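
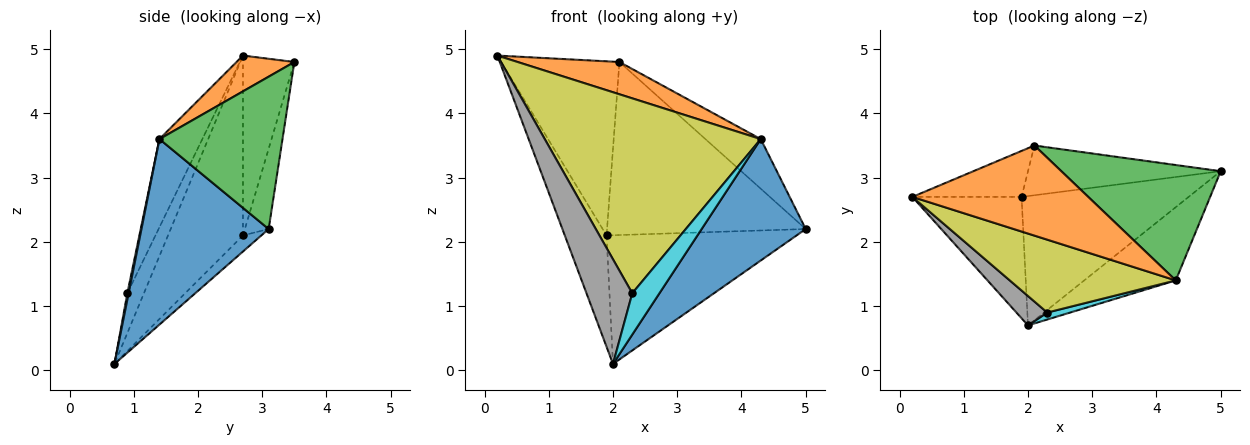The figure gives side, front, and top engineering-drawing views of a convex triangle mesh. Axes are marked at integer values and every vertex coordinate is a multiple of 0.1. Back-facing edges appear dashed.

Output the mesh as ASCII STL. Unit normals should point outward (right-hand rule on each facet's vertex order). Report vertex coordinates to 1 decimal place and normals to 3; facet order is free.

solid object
 facet normal 0.723 -0.592 -0.357
  outer loop
   vertex 4.3 1.4 3.6
   vertex 2.0 0.7 0.1
   vertex 5.0 3.1 2.2
  endloop
 endfacet
 facet normal 0.188 -0.331 0.925
  outer loop
   vertex 4.3 1.4 3.6
   vertex 2.1 3.5 4.8
   vertex 0.2 2.7 4.9
  endloop
 endfacet
 facet normal 0.660 0.297 0.690
  outer loop
   vertex 4.3 1.4 3.6
   vertex 5.0 3.1 2.2
   vertex 2.1 3.5 4.8
  endloop
 endfacet
 facet normal -0.772 0.430 -0.469
  outer loop
   vertex 1.9 2.7 2.1
   vertex 2.0 0.7 0.1
   vertex 0.2 2.7 4.9
  endloop
 endfacet
 facet normal -0.388 0.891 -0.235
  outer loop
   vertex 1.9 2.7 2.1
   vertex 0.2 2.7 4.9
   vertex 2.1 3.5 4.8
  endloop
 endfacet
 facet normal -0.068 0.704 -0.707
  outer loop
   vertex 1.9 2.7 2.1
   vertex 5.0 3.1 2.2
   vertex 2.0 0.7 0.1
  endloop
 endfacet
 facet normal -0.114 0.955 -0.274
  outer loop
   vertex 1.9 2.7 2.1
   vertex 2.1 3.5 4.8
   vertex 5.0 3.1 2.2
  endloop
 endfacet
 facet normal -0.330 -0.909 0.255
  outer loop
   vertex 2.3 0.9 1.2
   vertex 0.2 2.7 4.9
   vertex 2.0 0.7 0.1
  endloop
 endfacet
 facet normal -0.183 -0.921 0.344
  outer loop
   vertex 2.3 0.9 1.2
   vertex 4.3 1.4 3.6
   vertex 0.2 2.7 4.9
  endloop
 endfacet
 facet normal 0.047 -0.985 0.166
  outer loop
   vertex 2.3 0.9 1.2
   vertex 2.0 0.7 0.1
   vertex 4.3 1.4 3.6
  endloop
 endfacet
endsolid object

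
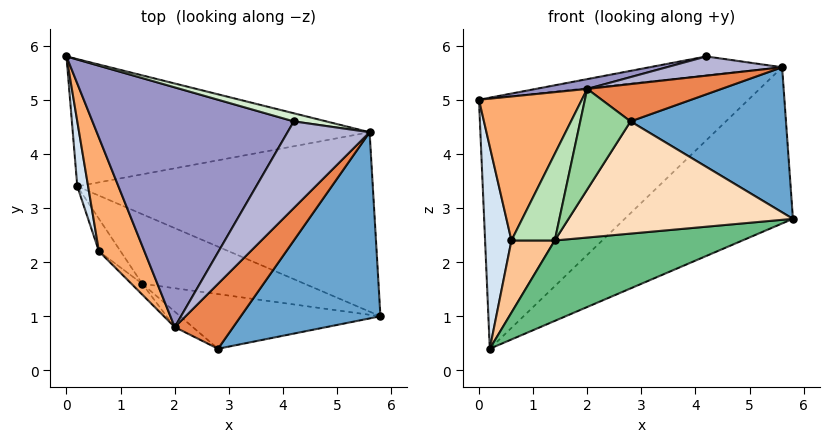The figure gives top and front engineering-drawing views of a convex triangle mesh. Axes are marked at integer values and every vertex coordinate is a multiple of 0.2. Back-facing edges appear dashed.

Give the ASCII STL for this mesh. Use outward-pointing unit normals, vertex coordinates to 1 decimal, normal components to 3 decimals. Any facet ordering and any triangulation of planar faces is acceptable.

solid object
 facet normal 0.512 -0.528 0.678
  outer loop
   vertex 5.6 4.4 5.6
   vertex 2.8 0.4 4.6
   vertex 5.8 1.0 2.8
  endloop
 endfacet
 facet normal 0.262 0.860 -0.437
  outer loop
   vertex 5.6 4.4 5.6
   vertex 0.2 3.4 0.4
   vertex 0.0 5.8 5.0
  endloop
 endfacet
 facet normal 0.517 0.562 -0.645
  outer loop
   vertex 5.6 4.4 5.6
   vertex 5.8 1.0 2.8
   vertex 0.2 3.4 0.4
  endloop
 endfacet
 facet normal -0.975 -0.212 0.068
  outer loop
   vertex 0.6 2.2 2.4
   vertex 0.0 5.8 5.0
   vertex 0.2 3.4 0.4
  endloop
 endfacet
 facet normal 0.373 -0.462 0.805
  outer loop
   vertex 2.0 0.8 5.2
   vertex 2.8 0.4 4.6
   vertex 5.6 4.4 5.6
  endloop
 endfacet
 facet normal -0.897 -0.348 0.274
  outer loop
   vertex 2.0 0.8 5.2
   vertex 0.0 5.8 5.0
   vertex 0.6 2.2 2.4
  endloop
 endfacet
 facet normal -0.565 -0.753 -0.339
  outer loop
   vertex 1.4 1.6 2.4
   vertex 0.6 2.2 2.4
   vertex 0.2 3.4 0.4
  endloop
 endfacet
 facet normal -0.083 -0.896 -0.436
  outer loop
   vertex 1.4 1.6 2.4
   vertex 5.8 1.0 2.8
   vertex 2.8 0.4 4.6
  endloop
 endfacet
 facet normal -0.044 -0.755 -0.654
  outer loop
   vertex 1.4 1.6 2.4
   vertex 0.2 3.4 0.4
   vertex 5.8 1.0 2.8
  endloop
 endfacet
 facet normal -0.520 -0.844 -0.130
  outer loop
   vertex 1.4 1.6 2.4
   vertex 2.8 0.4 4.6
   vertex 2.0 0.8 5.2
  endloop
 endfacet
 facet normal -0.597 -0.796 -0.100
  outer loop
   vertex 1.4 1.6 2.4
   vertex 2.0 0.8 5.2
   vertex 0.6 2.2 2.4
  endloop
 endfacet
 facet normal 0.184 0.903 0.387
  outer loop
   vertex 4.2 4.6 5.8
   vertex 5.6 4.4 5.6
   vertex 0.0 5.8 5.0
  endloop
 endfacet
 facet normal -0.198 -0.040 0.979
  outer loop
   vertex 4.2 4.6 5.8
   vertex 0.0 5.8 5.0
   vertex 2.0 0.8 5.2
  endloop
 endfacet
 facet normal 0.108 -0.216 0.970
  outer loop
   vertex 4.2 4.6 5.8
   vertex 2.0 0.8 5.2
   vertex 5.6 4.4 5.6
  endloop
 endfacet
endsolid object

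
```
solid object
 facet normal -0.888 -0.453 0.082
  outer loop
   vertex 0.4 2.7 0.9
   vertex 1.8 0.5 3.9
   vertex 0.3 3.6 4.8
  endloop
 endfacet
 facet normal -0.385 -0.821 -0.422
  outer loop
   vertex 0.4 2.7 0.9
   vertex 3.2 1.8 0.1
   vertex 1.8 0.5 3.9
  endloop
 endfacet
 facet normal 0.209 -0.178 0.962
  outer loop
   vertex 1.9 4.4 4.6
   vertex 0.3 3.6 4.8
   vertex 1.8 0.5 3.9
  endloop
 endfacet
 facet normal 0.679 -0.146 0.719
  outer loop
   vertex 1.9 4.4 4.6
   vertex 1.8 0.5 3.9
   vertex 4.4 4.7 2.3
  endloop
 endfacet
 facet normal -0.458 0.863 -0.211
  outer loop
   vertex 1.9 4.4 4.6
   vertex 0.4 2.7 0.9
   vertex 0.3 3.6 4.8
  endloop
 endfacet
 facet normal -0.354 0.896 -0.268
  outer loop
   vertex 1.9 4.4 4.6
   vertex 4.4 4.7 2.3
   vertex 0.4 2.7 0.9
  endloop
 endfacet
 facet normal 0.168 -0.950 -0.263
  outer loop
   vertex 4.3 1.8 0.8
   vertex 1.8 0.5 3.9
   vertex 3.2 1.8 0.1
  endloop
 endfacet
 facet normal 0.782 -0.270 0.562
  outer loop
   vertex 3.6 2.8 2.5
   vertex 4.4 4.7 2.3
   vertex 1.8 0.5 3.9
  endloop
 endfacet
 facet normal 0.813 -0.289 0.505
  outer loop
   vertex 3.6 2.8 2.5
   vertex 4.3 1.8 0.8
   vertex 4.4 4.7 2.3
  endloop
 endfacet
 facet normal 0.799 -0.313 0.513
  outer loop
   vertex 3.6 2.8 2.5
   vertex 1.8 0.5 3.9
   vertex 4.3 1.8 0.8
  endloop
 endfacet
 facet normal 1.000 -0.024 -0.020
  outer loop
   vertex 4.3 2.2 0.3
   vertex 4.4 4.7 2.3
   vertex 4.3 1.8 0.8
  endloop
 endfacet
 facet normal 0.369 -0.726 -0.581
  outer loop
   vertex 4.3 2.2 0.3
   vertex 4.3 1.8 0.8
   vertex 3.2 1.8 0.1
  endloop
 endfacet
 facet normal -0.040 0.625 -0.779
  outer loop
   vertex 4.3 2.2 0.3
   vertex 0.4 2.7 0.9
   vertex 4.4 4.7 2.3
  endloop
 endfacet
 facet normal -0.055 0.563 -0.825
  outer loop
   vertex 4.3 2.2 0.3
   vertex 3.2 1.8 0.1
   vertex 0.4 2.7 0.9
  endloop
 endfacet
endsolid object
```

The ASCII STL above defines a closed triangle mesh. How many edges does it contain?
21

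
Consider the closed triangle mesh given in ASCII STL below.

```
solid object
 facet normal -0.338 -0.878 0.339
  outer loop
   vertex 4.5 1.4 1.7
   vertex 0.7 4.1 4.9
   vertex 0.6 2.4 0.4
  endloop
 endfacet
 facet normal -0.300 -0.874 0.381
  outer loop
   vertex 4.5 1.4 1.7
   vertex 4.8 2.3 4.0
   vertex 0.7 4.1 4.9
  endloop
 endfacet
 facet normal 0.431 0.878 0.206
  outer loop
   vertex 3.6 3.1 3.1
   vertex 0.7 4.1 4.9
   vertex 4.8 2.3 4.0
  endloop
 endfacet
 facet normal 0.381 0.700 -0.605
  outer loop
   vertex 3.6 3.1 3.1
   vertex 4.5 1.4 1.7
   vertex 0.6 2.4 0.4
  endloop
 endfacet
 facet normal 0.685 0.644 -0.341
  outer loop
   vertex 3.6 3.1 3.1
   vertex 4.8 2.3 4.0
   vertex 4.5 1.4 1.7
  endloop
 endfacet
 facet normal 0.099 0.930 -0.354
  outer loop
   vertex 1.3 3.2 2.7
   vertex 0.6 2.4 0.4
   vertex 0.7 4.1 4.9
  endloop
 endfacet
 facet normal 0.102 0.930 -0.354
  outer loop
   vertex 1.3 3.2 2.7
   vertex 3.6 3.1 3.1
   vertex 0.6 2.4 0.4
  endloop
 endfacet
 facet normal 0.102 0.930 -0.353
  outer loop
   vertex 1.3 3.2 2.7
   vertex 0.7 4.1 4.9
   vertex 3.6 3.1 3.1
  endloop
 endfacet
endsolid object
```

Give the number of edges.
12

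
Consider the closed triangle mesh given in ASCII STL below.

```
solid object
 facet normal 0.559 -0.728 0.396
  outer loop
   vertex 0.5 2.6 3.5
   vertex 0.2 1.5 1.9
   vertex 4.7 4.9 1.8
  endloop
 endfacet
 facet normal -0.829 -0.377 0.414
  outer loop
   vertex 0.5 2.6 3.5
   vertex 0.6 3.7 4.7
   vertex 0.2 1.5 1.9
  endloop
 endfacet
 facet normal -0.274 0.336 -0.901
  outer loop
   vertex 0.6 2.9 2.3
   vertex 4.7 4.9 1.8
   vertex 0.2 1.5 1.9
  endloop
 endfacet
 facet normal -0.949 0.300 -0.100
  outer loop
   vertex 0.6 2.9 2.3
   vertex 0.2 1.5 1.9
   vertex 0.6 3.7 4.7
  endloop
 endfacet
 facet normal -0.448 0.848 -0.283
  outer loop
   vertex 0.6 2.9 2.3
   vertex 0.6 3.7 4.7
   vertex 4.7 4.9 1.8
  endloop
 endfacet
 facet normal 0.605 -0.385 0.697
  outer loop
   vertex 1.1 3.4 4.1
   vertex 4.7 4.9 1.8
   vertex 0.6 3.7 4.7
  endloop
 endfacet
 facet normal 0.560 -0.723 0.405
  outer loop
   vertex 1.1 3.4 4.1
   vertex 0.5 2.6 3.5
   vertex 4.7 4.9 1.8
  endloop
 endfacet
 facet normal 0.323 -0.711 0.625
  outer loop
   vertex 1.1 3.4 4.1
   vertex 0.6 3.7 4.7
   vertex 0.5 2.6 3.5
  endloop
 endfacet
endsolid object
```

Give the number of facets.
8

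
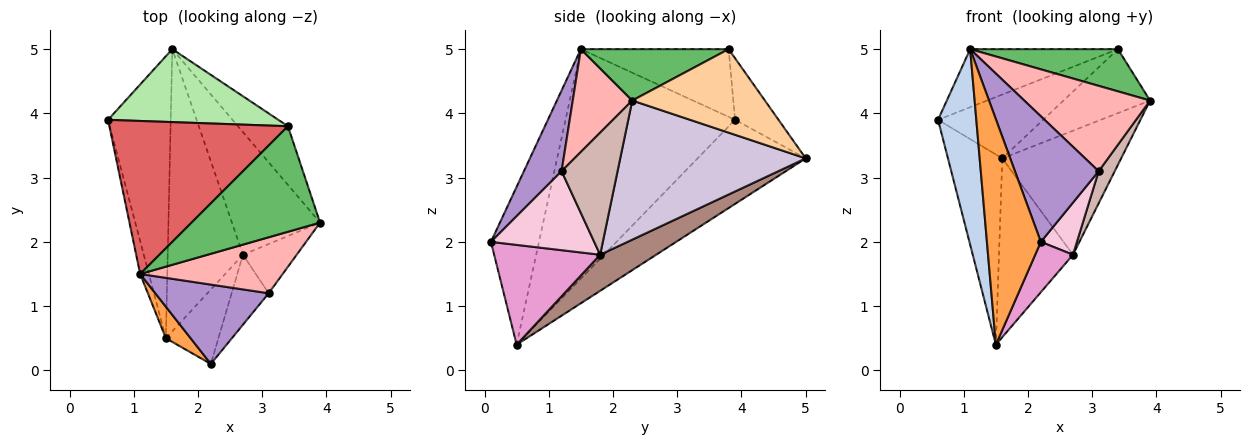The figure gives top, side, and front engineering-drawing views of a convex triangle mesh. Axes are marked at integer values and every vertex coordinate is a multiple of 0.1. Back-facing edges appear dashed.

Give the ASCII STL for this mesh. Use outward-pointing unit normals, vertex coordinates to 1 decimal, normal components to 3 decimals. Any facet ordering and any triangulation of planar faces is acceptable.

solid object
 facet normal -0.744 0.374 -0.554
  outer loop
   vertex 1.5 0.5 0.4
   vertex 0.6 3.9 3.9
   vertex 1.6 5.0 3.3
  endloop
 endfacet
 facet normal -0.975 -0.220 -0.037
  outer loop
   vertex 1.5 0.5 0.4
   vertex 1.1 1.5 5.0
   vertex 0.6 3.9 3.9
  endloop
 endfacet
 facet normal -0.662 -0.743 0.104
  outer loop
   vertex 1.5 0.5 0.4
   vertex 2.2 0.1 2.0
   vertex 1.1 1.5 5.0
  endloop
 endfacet
 facet normal 0.749 0.489 -0.448
  outer loop
   vertex 3.4 3.8 5.0
   vertex 3.9 2.3 4.2
   vertex 1.6 5.0 3.3
  endloop
 endfacet
 facet normal 0.348 -0.348 0.870
  outer loop
   vertex 3.4 3.8 5.0
   vertex 1.1 1.5 5.0
   vertex 3.9 2.3 4.2
  endloop
 endfacet
 facet normal -0.263 0.635 0.726
  outer loop
   vertex 3.4 3.8 5.0
   vertex 1.6 5.0 3.3
   vertex 0.6 3.9 3.9
  endloop
 endfacet
 facet normal -0.334 0.334 0.881
  outer loop
   vertex 3.4 3.8 5.0
   vertex 0.6 3.9 3.9
   vertex 1.1 1.5 5.0
  endloop
 endfacet
 facet normal 0.368 -0.778 0.510
  outer loop
   vertex 3.1 1.2 3.1
   vertex 3.9 2.3 4.2
   vertex 1.1 1.5 5.0
  endloop
 endfacet
 facet normal 0.356 -0.790 0.499
  outer loop
   vertex 3.1 1.2 3.1
   vertex 1.1 1.5 5.0
   vertex 2.2 0.1 2.0
  endloop
 endfacet
 facet normal 0.743 0.476 -0.471
  outer loop
   vertex 2.7 1.8 1.8
   vertex 1.6 5.0 3.3
   vertex 3.9 2.3 4.2
  endloop
 endfacet
 facet normal 0.376 0.496 -0.783
  outer loop
   vertex 2.7 1.8 1.8
   vertex 1.5 0.5 0.4
   vertex 1.6 5.0 3.3
  endloop
 endfacet
 facet normal 0.885 -0.254 -0.390
  outer loop
   vertex 2.7 1.8 1.8
   vertex 3.9 2.3 4.2
   vertex 3.1 1.2 3.1
  endloop
 endfacet
 facet normal 0.844 -0.300 -0.444
  outer loop
   vertex 2.7 1.8 1.8
   vertex 2.2 0.1 2.0
   vertex 1.5 0.5 0.4
  endloop
 endfacet
 facet normal 0.863 -0.302 -0.405
  outer loop
   vertex 2.7 1.8 1.8
   vertex 3.1 1.2 3.1
   vertex 2.2 0.1 2.0
  endloop
 endfacet
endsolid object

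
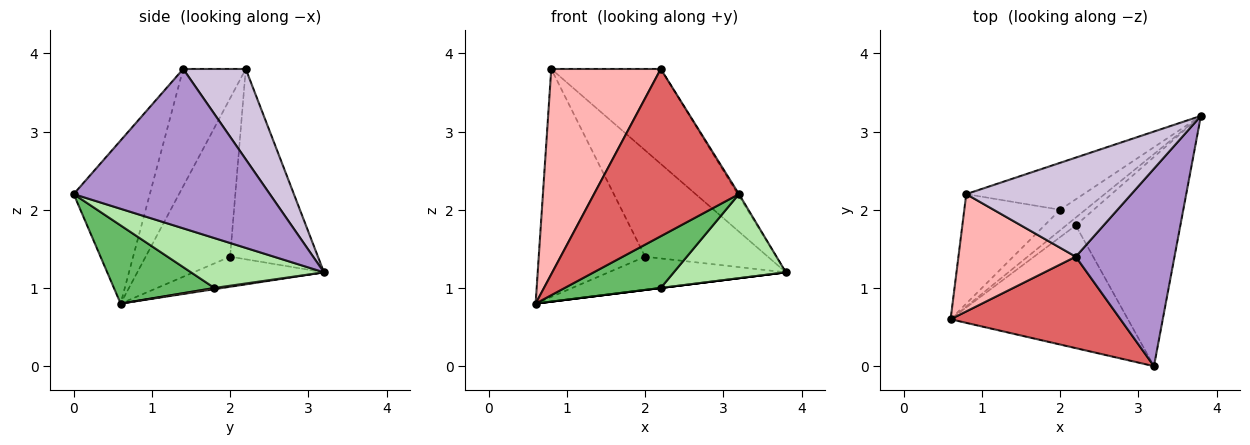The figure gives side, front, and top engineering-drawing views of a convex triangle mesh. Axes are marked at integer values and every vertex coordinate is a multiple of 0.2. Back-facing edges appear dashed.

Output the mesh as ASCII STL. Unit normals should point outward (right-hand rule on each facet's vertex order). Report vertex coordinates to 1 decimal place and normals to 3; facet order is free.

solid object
 facet normal -0.530 0.721 -0.445
  outer loop
   vertex 2.0 2.0 1.4
   vertex 3.8 3.2 1.2
   vertex 0.6 0.6 0.8
  endloop
 endfacet
 facet normal -0.582 0.733 -0.352
  outer loop
   vertex 2.0 2.0 1.4
   vertex 0.6 0.6 0.8
   vertex 0.8 2.2 3.8
  endloop
 endfacet
 facet normal -0.548 0.765 -0.338
  outer loop
   vertex 2.0 2.0 1.4
   vertex 0.8 2.2 3.8
   vertex 3.8 3.2 1.2
  endloop
 endfacet
 facet normal 0.124 0.000 -0.992
  outer loop
   vertex 2.2 1.8 1.0
   vertex 0.6 0.6 0.8
   vertex 3.8 3.2 1.2
  endloop
 endfacet
 facet normal 0.377 -0.360 -0.854
  outer loop
   vertex 2.2 1.8 1.0
   vertex 3.2 0.0 2.2
   vertex 0.6 0.6 0.8
  endloop
 endfacet
 facet normal 0.404 -0.341 -0.849
  outer loop
   vertex 2.2 1.8 1.0
   vertex 3.8 3.2 1.2
   vertex 3.2 0.0 2.2
  endloop
 endfacet
 facet normal -0.419 -0.797 0.436
  outer loop
   vertex 2.2 1.4 3.8
   vertex 0.6 0.6 0.8
   vertex 3.2 0.0 2.2
  endloop
 endfacet
 facet normal -0.444 -0.778 0.444
  outer loop
   vertex 2.2 1.4 3.8
   vertex 0.8 2.2 3.8
   vertex 0.6 0.6 0.8
  endloop
 endfacet
 facet normal 0.850 0.005 0.527
  outer loop
   vertex 2.2 1.4 3.8
   vertex 3.2 0.0 2.2
   vertex 3.8 3.2 1.2
  endloop
 endfacet
 facet normal 0.368 0.643 0.672
  outer loop
   vertex 2.2 1.4 3.8
   vertex 3.8 3.2 1.2
   vertex 0.8 2.2 3.8
  endloop
 endfacet
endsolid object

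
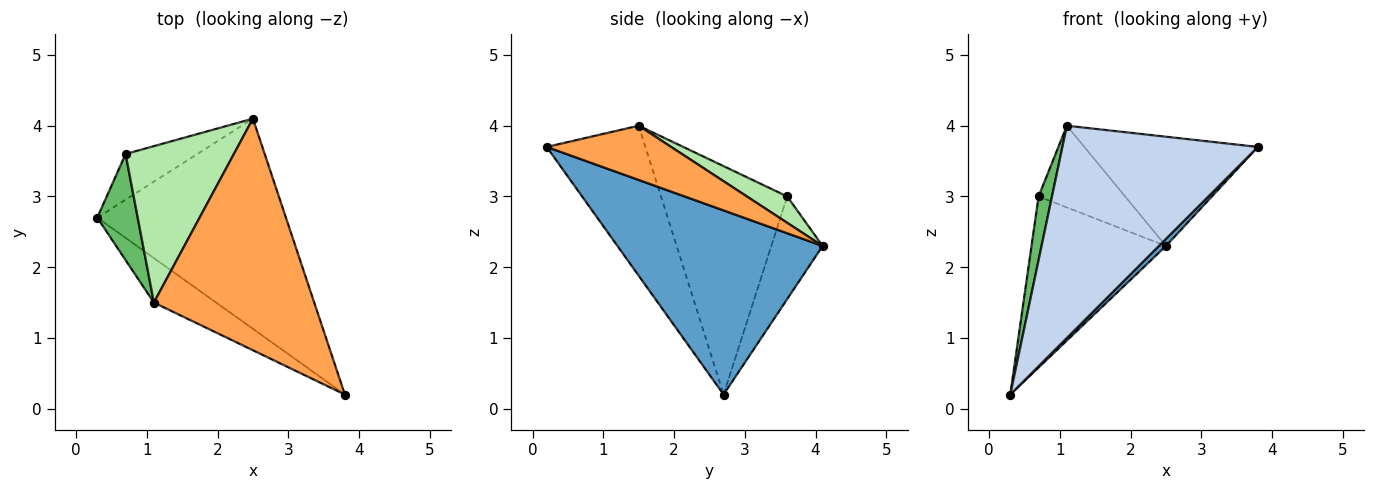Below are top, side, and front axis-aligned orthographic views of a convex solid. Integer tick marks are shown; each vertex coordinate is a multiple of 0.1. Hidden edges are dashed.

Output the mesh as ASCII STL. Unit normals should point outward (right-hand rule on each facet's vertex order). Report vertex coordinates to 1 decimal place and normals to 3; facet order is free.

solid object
 facet normal 0.698 -0.024 -0.715
  outer loop
   vertex 2.5 4.1 2.3
   vertex 3.8 0.2 3.7
   vertex 0.3 2.7 0.2
  endloop
 endfacet
 facet normal -0.443 -0.878 -0.184
  outer loop
   vertex 1.1 1.5 4.0
   vertex 0.3 2.7 0.2
   vertex 3.8 0.2 3.7
  endloop
 endfacet
 facet normal 0.293 0.408 0.865
  outer loop
   vertex 1.1 1.5 4.0
   vertex 3.8 0.2 3.7
   vertex 2.5 4.1 2.3
  endloop
 endfacet
 facet normal -0.346 0.907 -0.242
  outer loop
   vertex 0.7 3.6 3.0
   vertex 2.5 4.1 2.3
   vertex 0.3 2.7 0.2
  endloop
 endfacet
 facet normal -0.979 -0.104 0.173
  outer loop
   vertex 0.7 3.6 3.0
   vertex 0.3 2.7 0.2
   vertex 1.1 1.5 4.0
  endloop
 endfacet
 facet normal 0.211 0.453 0.866
  outer loop
   vertex 0.7 3.6 3.0
   vertex 1.1 1.5 4.0
   vertex 2.5 4.1 2.3
  endloop
 endfacet
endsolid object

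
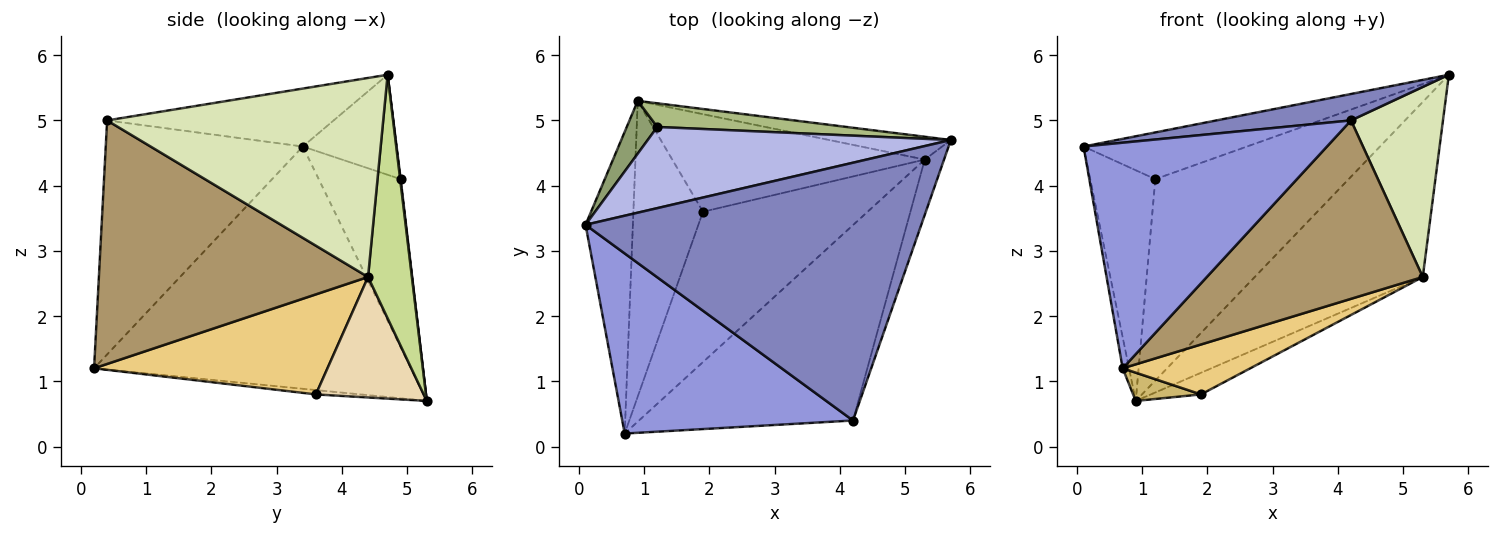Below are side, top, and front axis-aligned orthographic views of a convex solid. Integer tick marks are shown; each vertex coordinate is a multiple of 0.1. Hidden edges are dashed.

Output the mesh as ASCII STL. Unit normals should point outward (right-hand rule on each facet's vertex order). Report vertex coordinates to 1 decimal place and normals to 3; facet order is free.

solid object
 facet normal -0.981 0.020 -0.192
  outer loop
   vertex 0.9 5.3 0.7
   vertex 0.7 0.2 1.2
   vertex 0.1 3.4 4.6
  endloop
 endfacet
 facet normal -0.169 -0.101 0.980
  outer loop
   vertex 4.2 0.4 5.0
   vertex 5.7 4.7 5.7
   vertex 0.1 3.4 4.6
  endloop
 endfacet
 facet normal -0.535 -0.660 0.527
  outer loop
   vertex 4.2 0.4 5.0
   vertex 0.1 3.4 4.6
   vertex 0.7 0.2 1.2
  endloop
 endfacet
 facet normal -0.275 0.479 0.833
  outer loop
   vertex 1.2 4.9 4.1
   vertex 0.1 3.4 4.6
   vertex 5.7 4.7 5.7
  endloop
 endfacet
 facet normal -0.775 0.616 0.141
  outer loop
   vertex 1.2 4.9 4.1
   vertex 0.9 5.3 0.7
   vertex 0.1 3.4 4.6
  endloop
 endfacet
 facet normal 0.003 0.993 0.117
  outer loop
   vertex 1.2 4.9 4.1
   vertex 5.7 4.7 5.7
   vertex 0.9 5.3 0.7
  endloop
 endfacet
 facet normal 0.250 0.960 -0.125
  outer loop
   vertex 5.3 4.4 2.6
   vertex 0.9 5.3 0.7
   vertex 5.7 4.7 5.7
  endloop
 endfacet
 facet normal 0.945 -0.315 -0.091
  outer loop
   vertex 5.3 4.4 2.6
   vertex 5.7 4.7 5.7
   vertex 4.2 0.4 5.0
  endloop
 endfacet
 facet normal 0.643 -0.516 -0.565
  outer loop
   vertex 5.3 4.4 2.6
   vertex 4.2 0.4 5.0
   vertex 0.7 0.2 1.2
  endloop
 endfacet
 facet normal -0.062 -0.095 -0.994
  outer loop
   vertex 1.9 3.6 0.8
   vertex 0.7 0.2 1.2
   vertex 0.9 5.3 0.7
  endloop
 endfacet
 facet normal 0.500 -0.273 -0.822
  outer loop
   vertex 1.9 3.6 0.8
   vertex 5.3 4.4 2.6
   vertex 0.7 0.2 1.2
  endloop
 endfacet
 facet normal 0.422 0.196 -0.885
  outer loop
   vertex 1.9 3.6 0.8
   vertex 0.9 5.3 0.7
   vertex 5.3 4.4 2.6
  endloop
 endfacet
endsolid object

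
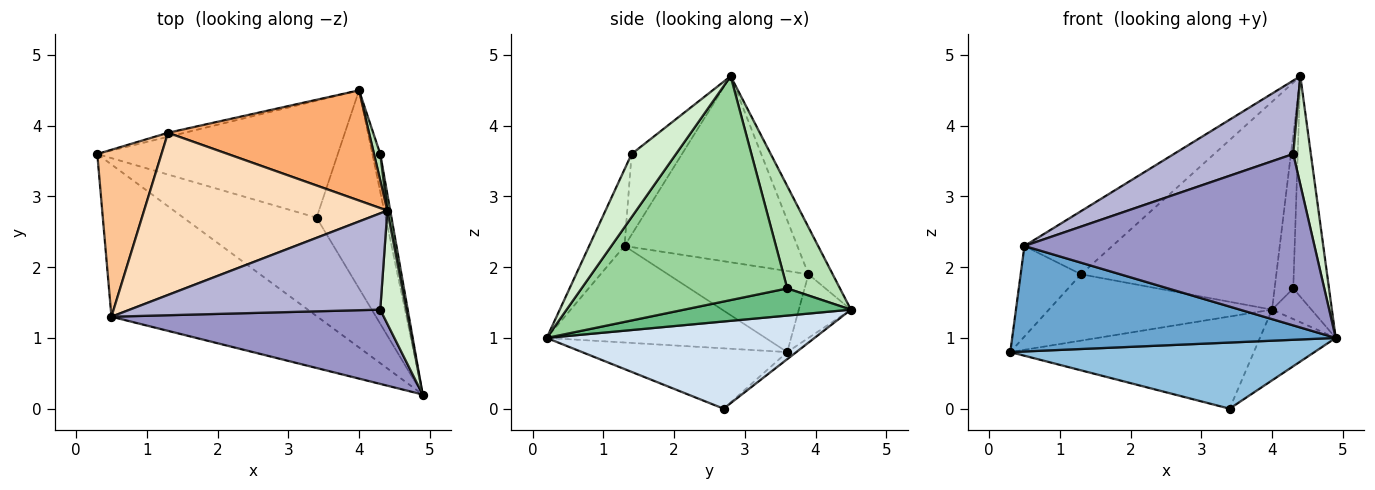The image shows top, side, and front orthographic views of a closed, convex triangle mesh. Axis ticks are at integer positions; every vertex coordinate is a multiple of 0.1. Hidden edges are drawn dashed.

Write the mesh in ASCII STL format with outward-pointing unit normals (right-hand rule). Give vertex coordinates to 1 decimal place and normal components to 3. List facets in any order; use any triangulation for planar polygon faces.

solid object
 facet normal -0.359 -0.531 -0.767
  outer loop
   vertex 0.5 1.3 2.3
   vertex 0.3 3.6 0.8
   vertex 4.9 0.2 1.0
  endloop
 endfacet
 facet normal -0.352 -0.522 -0.777
  outer loop
   vertex 3.4 2.7 0.0
   vertex 4.9 0.2 1.0
   vertex 0.3 3.6 0.8
  endloop
 endfacet
 facet normal -0.023 0.619 -0.785
  outer loop
   vertex 3.4 2.7 0.0
   vertex 0.3 3.6 0.8
   vertex 4.0 4.5 1.4
  endloop
 endfacet
 facet normal 0.765 0.217 -0.606
  outer loop
   vertex 3.4 2.7 0.0
   vertex 4.0 4.5 1.4
   vertex 4.9 0.2 1.0
  endloop
 endfacet
 facet normal -0.227 0.972 -0.059
  outer loop
   vertex 1.3 3.9 1.9
   vertex 4.0 4.5 1.4
   vertex 0.3 3.6 0.8
  endloop
 endfacet
 facet normal -0.109 0.878 0.466
  outer loop
   vertex 1.3 3.9 1.9
   vertex 4.4 2.8 4.7
   vertex 4.0 4.5 1.4
  endloop
 endfacet
 facet normal -0.743 0.319 0.588
  outer loop
   vertex 1.3 3.9 1.9
   vertex 0.3 3.6 0.8
   vertex 0.5 1.3 2.3
  endloop
 endfacet
 facet normal -0.581 0.295 0.759
  outer loop
   vertex 1.3 3.9 1.9
   vertex 0.5 1.3 2.3
   vertex 4.4 2.8 4.7
  endloop
 endfacet
 facet normal 0.936 0.221 -0.272
  outer loop
   vertex 4.3 3.6 1.7
   vertex 4.9 0.2 1.0
   vertex 4.0 4.5 1.4
  endloop
 endfacet
 facet normal 0.985 0.171 0.013
  outer loop
   vertex 4.3 3.6 1.7
   vertex 4.4 2.8 4.7
   vertex 4.9 0.2 1.0
  endloop
 endfacet
 facet normal 0.941 0.333 0.057
  outer loop
   vertex 4.3 3.6 1.7
   vertex 4.0 4.5 1.4
   vertex 4.4 2.8 4.7
  endloop
 endfacet
 facet normal 0.868 -0.344 0.359
  outer loop
   vertex 4.3 1.4 3.6
   vertex 4.9 0.2 1.0
   vertex 4.4 2.8 4.7
  endloop
 endfacet
 facet normal -0.111 -0.912 0.395
  outer loop
   vertex 4.3 1.4 3.6
   vertex 0.5 1.3 2.3
   vertex 4.9 0.2 1.0
  endloop
 endfacet
 facet normal -0.248 -0.587 0.770
  outer loop
   vertex 4.3 1.4 3.6
   vertex 4.4 2.8 4.7
   vertex 0.5 1.3 2.3
  endloop
 endfacet
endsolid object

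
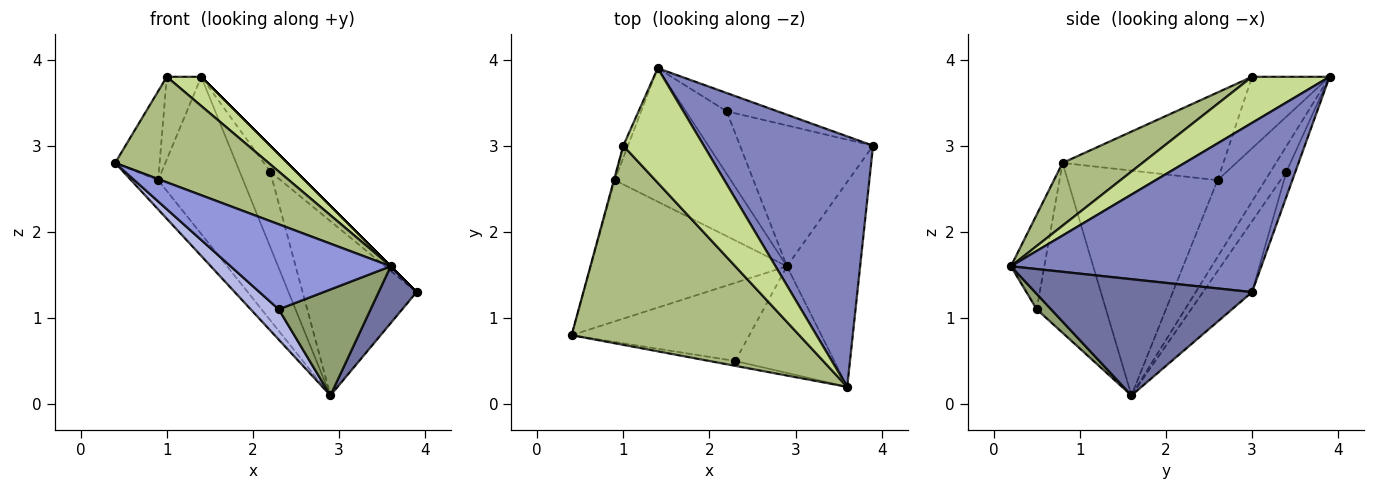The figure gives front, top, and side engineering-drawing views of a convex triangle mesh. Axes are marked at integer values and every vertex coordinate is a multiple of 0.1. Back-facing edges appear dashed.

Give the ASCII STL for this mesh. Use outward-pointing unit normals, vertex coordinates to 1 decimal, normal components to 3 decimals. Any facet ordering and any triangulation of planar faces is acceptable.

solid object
 facet normal 0.837 -0.146 -0.527
  outer loop
   vertex 2.9 1.6 0.1
   vertex 3.9 3.0 1.3
   vertex 3.6 0.2 1.6
  endloop
 endfacet
 facet normal 0.707 0.000 0.707
  outer loop
   vertex 1.4 3.9 3.8
   vertex 3.6 0.2 1.6
   vertex 3.9 3.0 1.3
  endloop
 endfacet
 facet normal -0.204 -0.977 -0.056
  outer loop
   vertex 2.3 0.5 1.1
   vertex 3.6 0.2 1.6
   vertex 0.4 0.8 2.8
  endloop
 endfacet
 facet normal -0.665 -0.270 -0.696
  outer loop
   vertex 2.3 0.5 1.1
   vertex 0.4 0.8 2.8
   vertex 2.9 1.6 0.1
  endloop
 endfacet
 facet normal 0.109 -0.701 -0.705
  outer loop
   vertex 2.3 0.5 1.1
   vertex 2.9 1.6 0.1
   vertex 3.6 0.2 1.6
  endloop
 endfacet
 facet normal 0.237 -0.455 0.859
  outer loop
   vertex 1.0 3.0 3.8
   vertex 0.4 0.8 2.8
   vertex 3.6 0.2 1.6
  endloop
 endfacet
 facet normal 0.485 -0.216 0.848
  outer loop
   vertex 1.0 3.0 3.8
   vertex 3.6 0.2 1.6
   vertex 1.4 3.9 3.8
  endloop
 endfacet
 facet normal -0.747 0.135 -0.651
  outer loop
   vertex 0.9 2.6 2.6
   vertex 2.9 1.6 0.1
   vertex 0.4 0.8 2.8
  endloop
 endfacet
 facet normal -0.394 0.701 -0.595
  outer loop
   vertex 0.9 2.6 2.6
   vertex 1.4 3.9 3.8
   vertex 2.9 1.6 0.1
  endloop
 endfacet
 facet normal -0.964 0.267 -0.009
  outer loop
   vertex 0.9 2.6 2.6
   vertex 0.4 0.8 2.8
   vertex 1.0 3.0 3.8
  endloop
 endfacet
 facet normal -0.912 0.405 -0.059
  outer loop
   vertex 0.9 2.6 2.6
   vertex 1.0 3.0 3.8
   vertex 1.4 3.9 3.8
  endloop
 endfacet
 facet normal -0.317 0.738 -0.596
  outer loop
   vertex 2.2 3.4 2.7
   vertex 3.9 3.0 1.3
   vertex 2.9 1.6 0.1
  endloop
 endfacet
 facet normal -0.272 0.786 -0.555
  outer loop
   vertex 2.2 3.4 2.7
   vertex 1.4 3.9 3.8
   vertex 3.9 3.0 1.3
  endloop
 endfacet
 facet normal -0.371 0.714 -0.594
  outer loop
   vertex 2.2 3.4 2.7
   vertex 2.9 1.6 0.1
   vertex 1.4 3.9 3.8
  endloop
 endfacet
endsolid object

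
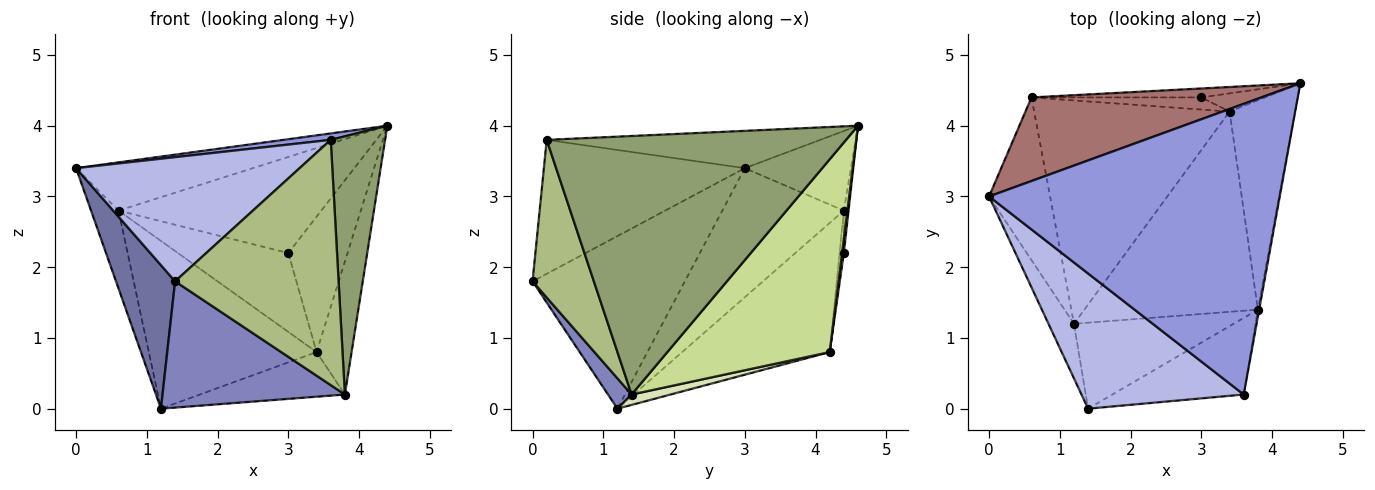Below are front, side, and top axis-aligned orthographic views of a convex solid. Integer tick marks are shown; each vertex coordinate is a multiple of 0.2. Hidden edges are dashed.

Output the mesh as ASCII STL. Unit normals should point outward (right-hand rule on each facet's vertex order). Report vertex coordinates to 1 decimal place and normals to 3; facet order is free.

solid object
 facet normal -0.924 -0.358 -0.136
  outer loop
   vertex 1.2 1.2 0.0
   vertex 1.4 0.0 1.8
   vertex 0.0 3.0 3.4
  endloop
 endfacet
 facet normal 0.106 -0.822 -0.560
  outer loop
   vertex 3.8 1.4 0.2
   vertex 1.4 0.0 1.8
   vertex 1.2 1.2 0.0
  endloop
 endfacet
 facet normal -0.127 -0.022 0.992
  outer loop
   vertex 3.6 0.2 3.8
   vertex 4.4 4.6 4.0
   vertex 0.0 3.0 3.4
  endloop
 endfacet
 facet normal -0.520 -0.578 0.629
  outer loop
   vertex 3.6 0.2 3.8
   vertex 0.0 3.0 3.4
   vertex 1.4 0.0 1.8
  endloop
 endfacet
 facet normal 0.984 -0.179 -0.005
  outer loop
   vertex 3.6 0.2 3.8
   vertex 3.8 1.4 0.2
   vertex 4.4 4.6 4.0
  endloop
 endfacet
 facet normal 0.337 -0.899 -0.281
  outer loop
   vertex 3.6 0.2 3.8
   vertex 1.4 0.0 1.8
   vertex 3.8 1.4 0.2
  endloop
 endfacet
 facet normal 0.928 0.200 -0.315
  outer loop
   vertex 3.4 4.2 0.8
   vertex 4.4 4.6 4.0
   vertex 3.8 1.4 0.2
  endloop
 endfacet
 facet normal 0.058 0.217 -0.974
  outer loop
   vertex 3.4 4.2 0.8
   vertex 3.8 1.4 0.2
   vertex 1.2 1.2 0.0
  endloop
 endfacet
 facet normal 0.030 0.991 -0.133
  outer loop
   vertex 3.0 4.4 2.2
   vertex 4.4 4.6 4.0
   vertex 3.4 4.2 0.8
  endloop
 endfacet
 facet normal -0.886 0.200 -0.419
  outer loop
   vertex 0.6 4.4 2.8
   vertex 1.2 1.2 0.0
   vertex 0.0 3.0 3.4
  endloop
 endfacet
 facet normal -0.467 0.531 -0.707
  outer loop
   vertex 0.6 4.4 2.8
   vertex 3.4 4.2 0.8
   vertex 1.2 1.2 0.0
  endloop
 endfacet
 facet normal -0.038 0.988 -0.152
  outer loop
   vertex 0.6 4.4 2.8
   vertex 3.0 4.4 2.2
   vertex 3.4 4.2 0.8
  endloop
 endfacet
 facet normal -0.287 0.479 0.830
  outer loop
   vertex 0.6 4.4 2.8
   vertex 0.0 3.0 3.4
   vertex 4.4 4.6 4.0
  endloop
 endfacet
 facet normal -0.023 0.995 -0.093
  outer loop
   vertex 0.6 4.4 2.8
   vertex 4.4 4.6 4.0
   vertex 3.0 4.4 2.2
  endloop
 endfacet
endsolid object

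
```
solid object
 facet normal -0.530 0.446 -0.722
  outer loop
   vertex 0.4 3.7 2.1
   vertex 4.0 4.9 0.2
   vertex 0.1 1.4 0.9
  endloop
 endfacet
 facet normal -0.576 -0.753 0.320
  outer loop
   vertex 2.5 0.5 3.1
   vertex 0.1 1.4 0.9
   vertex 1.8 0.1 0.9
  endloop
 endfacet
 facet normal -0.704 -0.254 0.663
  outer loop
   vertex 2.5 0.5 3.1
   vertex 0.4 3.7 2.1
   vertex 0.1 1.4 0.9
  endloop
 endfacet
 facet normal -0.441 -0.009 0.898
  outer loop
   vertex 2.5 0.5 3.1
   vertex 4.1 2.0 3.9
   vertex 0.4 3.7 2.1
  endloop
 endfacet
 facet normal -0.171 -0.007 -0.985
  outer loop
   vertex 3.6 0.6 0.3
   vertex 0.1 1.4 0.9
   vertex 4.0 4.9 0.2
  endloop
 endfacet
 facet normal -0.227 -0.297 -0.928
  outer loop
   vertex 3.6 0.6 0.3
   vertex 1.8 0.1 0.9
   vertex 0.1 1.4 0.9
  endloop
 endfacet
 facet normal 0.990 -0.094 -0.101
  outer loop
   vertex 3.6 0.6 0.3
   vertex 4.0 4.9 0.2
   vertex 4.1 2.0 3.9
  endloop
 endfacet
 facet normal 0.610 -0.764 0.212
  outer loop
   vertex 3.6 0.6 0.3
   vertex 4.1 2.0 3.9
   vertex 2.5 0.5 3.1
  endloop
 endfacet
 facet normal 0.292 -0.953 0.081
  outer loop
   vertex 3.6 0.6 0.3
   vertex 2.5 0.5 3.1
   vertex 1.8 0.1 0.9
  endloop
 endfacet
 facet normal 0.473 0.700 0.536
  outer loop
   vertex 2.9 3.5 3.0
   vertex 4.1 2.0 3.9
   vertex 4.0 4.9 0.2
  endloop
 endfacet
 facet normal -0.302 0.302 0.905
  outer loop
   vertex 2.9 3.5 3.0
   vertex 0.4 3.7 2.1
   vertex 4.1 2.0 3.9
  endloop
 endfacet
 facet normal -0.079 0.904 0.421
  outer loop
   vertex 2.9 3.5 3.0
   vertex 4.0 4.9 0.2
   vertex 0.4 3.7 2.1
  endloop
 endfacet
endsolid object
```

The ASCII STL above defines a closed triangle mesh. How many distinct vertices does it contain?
8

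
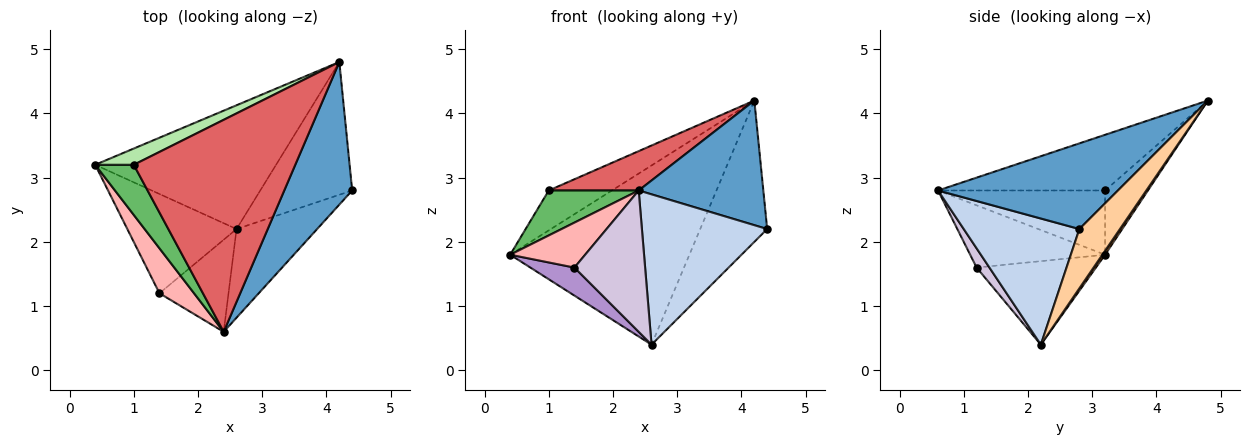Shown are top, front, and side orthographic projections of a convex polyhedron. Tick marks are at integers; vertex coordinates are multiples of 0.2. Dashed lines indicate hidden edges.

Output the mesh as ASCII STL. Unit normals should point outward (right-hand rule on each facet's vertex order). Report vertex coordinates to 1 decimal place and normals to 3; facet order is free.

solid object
 facet normal 0.689 -0.477 0.546
  outer loop
   vertex 4.2 4.8 4.2
   vertex 2.4 0.6 2.8
   vertex 4.4 2.8 2.2
  endloop
 endfacet
 facet normal 0.622 -0.674 -0.398
  outer loop
   vertex 2.6 2.2 0.4
   vertex 4.4 2.8 2.2
   vertex 2.4 0.6 2.8
  endloop
 endfacet
 facet normal 0.012 0.823 -0.568
  outer loop
   vertex 2.6 2.2 0.4
   vertex 0.4 3.2 1.8
   vertex 4.2 4.8 4.2
  endloop
 endfacet
 facet normal 0.404 0.667 -0.626
  outer loop
   vertex 2.6 2.2 0.4
   vertex 4.2 4.8 4.2
   vertex 4.4 2.8 2.2
  endloop
 endfacet
 facet normal -0.779 -0.419 0.467
  outer loop
   vertex 1.0 3.2 2.8
   vertex 0.4 3.2 1.8
   vertex 2.4 0.6 2.8
  endloop
 endfacet
 facet normal -0.532 0.784 0.319
  outer loop
   vertex 1.0 3.2 2.8
   vertex 4.2 4.8 4.2
   vertex 0.4 3.2 1.8
  endloop
 endfacet
 facet normal -0.321 -0.173 0.931
  outer loop
   vertex 1.0 3.2 2.8
   vertex 2.4 0.6 2.8
   vertex 4.2 4.8 4.2
  endloop
 endfacet
 facet normal -0.786 -0.437 0.437
  outer loop
   vertex 1.4 1.2 1.6
   vertex 2.4 0.6 2.8
   vertex 0.4 3.2 1.8
  endloop
 endfacet
 facet normal -0.593 -0.219 -0.775
  outer loop
   vertex 1.4 1.2 1.6
   vertex 0.4 3.2 1.8
   vertex 2.6 2.2 0.4
  endloop
 endfacet
 facet normal 0.151 -0.828 -0.540
  outer loop
   vertex 1.4 1.2 1.6
   vertex 2.6 2.2 0.4
   vertex 2.4 0.6 2.8
  endloop
 endfacet
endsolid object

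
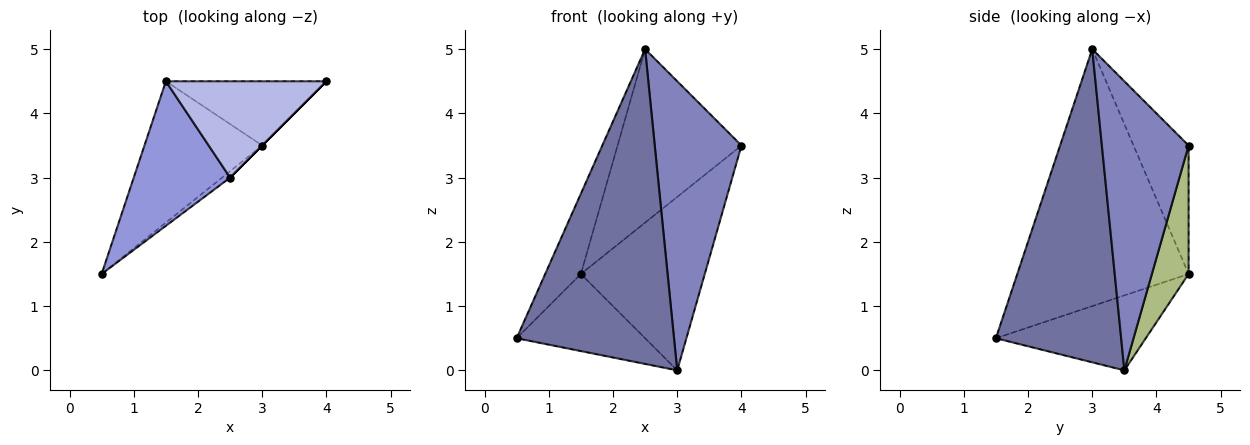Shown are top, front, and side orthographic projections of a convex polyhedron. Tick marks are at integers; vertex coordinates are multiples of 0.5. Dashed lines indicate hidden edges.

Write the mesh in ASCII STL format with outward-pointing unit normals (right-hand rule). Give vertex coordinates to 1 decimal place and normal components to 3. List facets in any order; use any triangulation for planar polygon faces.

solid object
 facet normal 0.623 -0.782 -0.016
  outer loop
   vertex 3.0 3.5 0.0
   vertex 2.5 3.0 5.0
   vertex 0.5 1.5 0.5
  endloop
 endfacet
 facet normal 0.707 -0.707 0.000
  outer loop
   vertex 3.0 3.5 0.0
   vertex 4.0 4.5 3.5
   vertex 2.5 3.0 5.0
  endloop
 endfacet
 facet normal -0.919 0.191 0.345
  outer loop
   vertex 1.5 4.5 1.5
   vertex 0.5 1.5 0.5
   vertex 2.5 3.0 5.0
  endloop
 endfacet
 facet normal -0.362 0.815 0.453
  outer loop
   vertex 1.5 4.5 1.5
   vertex 2.5 3.0 5.0
   vertex 4.0 4.5 3.5
  endloop
 endfacet
 facet normal -0.488 0.418 -0.766
  outer loop
   vertex 1.5 4.5 1.5
   vertex 3.0 3.5 0.0
   vertex 0.5 1.5 0.5
  endloop
 endfacet
 facet normal 0.268 0.904 -0.335
  outer loop
   vertex 1.5 4.5 1.5
   vertex 4.0 4.5 3.5
   vertex 3.0 3.5 0.0
  endloop
 endfacet
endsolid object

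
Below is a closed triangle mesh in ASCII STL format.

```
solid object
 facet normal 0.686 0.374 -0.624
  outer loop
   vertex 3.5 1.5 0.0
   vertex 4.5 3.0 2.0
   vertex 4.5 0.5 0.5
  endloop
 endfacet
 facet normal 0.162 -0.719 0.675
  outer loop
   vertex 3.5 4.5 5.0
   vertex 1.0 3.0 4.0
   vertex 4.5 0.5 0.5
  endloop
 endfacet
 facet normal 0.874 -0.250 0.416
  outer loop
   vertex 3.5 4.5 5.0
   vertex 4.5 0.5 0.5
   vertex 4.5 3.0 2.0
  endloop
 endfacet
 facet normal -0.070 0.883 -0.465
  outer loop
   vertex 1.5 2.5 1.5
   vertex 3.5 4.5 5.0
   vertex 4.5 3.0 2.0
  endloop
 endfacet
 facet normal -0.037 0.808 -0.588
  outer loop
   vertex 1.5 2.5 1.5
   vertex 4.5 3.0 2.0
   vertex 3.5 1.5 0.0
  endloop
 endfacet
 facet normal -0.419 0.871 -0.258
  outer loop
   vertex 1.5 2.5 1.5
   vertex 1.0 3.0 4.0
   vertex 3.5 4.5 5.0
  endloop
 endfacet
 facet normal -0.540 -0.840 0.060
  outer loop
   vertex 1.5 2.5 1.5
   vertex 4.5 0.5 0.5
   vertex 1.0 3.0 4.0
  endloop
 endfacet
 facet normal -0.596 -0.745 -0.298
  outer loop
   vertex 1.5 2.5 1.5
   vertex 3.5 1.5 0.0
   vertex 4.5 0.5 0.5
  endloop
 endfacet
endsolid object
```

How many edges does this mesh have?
12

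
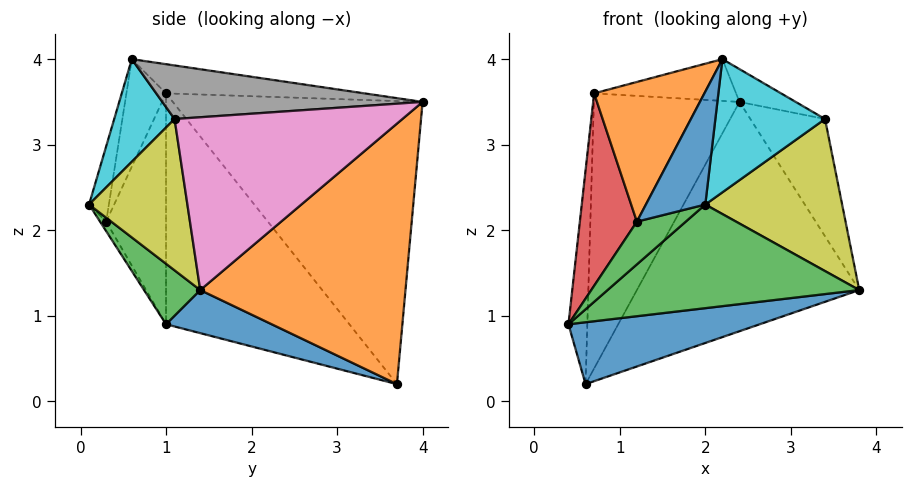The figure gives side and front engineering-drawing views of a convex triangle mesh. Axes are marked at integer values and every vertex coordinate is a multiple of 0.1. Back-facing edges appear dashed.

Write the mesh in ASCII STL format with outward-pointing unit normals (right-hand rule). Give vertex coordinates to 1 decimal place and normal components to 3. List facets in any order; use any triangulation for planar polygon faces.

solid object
 facet normal 0.143 -0.258 -0.955
  outer loop
   vertex 0.6 3.7 0.2
   vertex 3.8 1.4 1.3
   vertex 0.4 1.0 0.9
  endloop
 endfacet
 facet normal 0.622 0.673 -0.400
  outer loop
   vertex 0.6 3.7 0.2
   vertex 2.4 4.0 3.5
   vertex 3.8 1.4 1.3
  endloop
 endfacet
 facet normal 0.164 -0.734 -0.659
  outer loop
   vertex 2.0 0.1 2.3
   vertex 0.4 1.0 0.9
   vertex 3.8 1.4 1.3
  endloop
 endfacet
 facet normal -0.216 0.154 0.964
  outer loop
   vertex 0.7 1.0 3.6
   vertex 2.2 0.6 4.0
   vertex 2.4 4.0 3.5
  endloop
 endfacet
 facet normal -0.989 0.102 0.110
  outer loop
   vertex 0.7 1.0 3.6
   vertex 0.6 3.7 0.2
   vertex 0.4 1.0 0.9
  endloop
 endfacet
 facet normal -0.795 0.464 0.391
  outer loop
   vertex 0.7 1.0 3.6
   vertex 2.4 4.0 3.5
   vertex 0.6 3.7 0.2
  endloop
 endfacet
 facet normal 0.925 0.303 0.230
  outer loop
   vertex 3.4 1.1 3.3
   vertex 3.8 1.4 1.3
   vertex 2.4 4.0 3.5
  endloop
 endfacet
 facet normal 0.469 0.101 0.877
  outer loop
   vertex 3.4 1.1 3.3
   vertex 2.4 4.0 3.5
   vertex 2.2 0.6 4.0
  endloop
 endfacet
 facet normal 0.584 -0.812 -0.005
  outer loop
   vertex 3.4 1.1 3.3
   vertex 2.0 0.1 2.3
   vertex 3.8 1.4 1.3
  endloop
 endfacet
 facet normal 0.473 -0.859 0.197
  outer loop
   vertex 3.4 1.1 3.3
   vertex 2.2 0.6 4.0
   vertex 2.0 0.1 2.3
  endloop
 endfacet
 facet normal -0.302 -0.905 0.302
  outer loop
   vertex 1.2 0.3 2.1
   vertex 2.0 0.1 2.3
   vertex 2.2 0.6 4.0
  endloop
 endfacet
 facet normal -0.321 -0.895 0.310
  outer loop
   vertex 1.2 0.3 2.1
   vertex 2.2 0.6 4.0
   vertex 0.7 1.0 3.6
  endloop
 endfacet
 facet normal -0.111 -0.889 -0.444
  outer loop
   vertex 1.2 0.3 2.1
   vertex 0.4 1.0 0.9
   vertex 2.0 0.1 2.3
  endloop
 endfacet
 facet normal -0.722 -0.687 0.080
  outer loop
   vertex 1.2 0.3 2.1
   vertex 0.7 1.0 3.6
   vertex 0.4 1.0 0.9
  endloop
 endfacet
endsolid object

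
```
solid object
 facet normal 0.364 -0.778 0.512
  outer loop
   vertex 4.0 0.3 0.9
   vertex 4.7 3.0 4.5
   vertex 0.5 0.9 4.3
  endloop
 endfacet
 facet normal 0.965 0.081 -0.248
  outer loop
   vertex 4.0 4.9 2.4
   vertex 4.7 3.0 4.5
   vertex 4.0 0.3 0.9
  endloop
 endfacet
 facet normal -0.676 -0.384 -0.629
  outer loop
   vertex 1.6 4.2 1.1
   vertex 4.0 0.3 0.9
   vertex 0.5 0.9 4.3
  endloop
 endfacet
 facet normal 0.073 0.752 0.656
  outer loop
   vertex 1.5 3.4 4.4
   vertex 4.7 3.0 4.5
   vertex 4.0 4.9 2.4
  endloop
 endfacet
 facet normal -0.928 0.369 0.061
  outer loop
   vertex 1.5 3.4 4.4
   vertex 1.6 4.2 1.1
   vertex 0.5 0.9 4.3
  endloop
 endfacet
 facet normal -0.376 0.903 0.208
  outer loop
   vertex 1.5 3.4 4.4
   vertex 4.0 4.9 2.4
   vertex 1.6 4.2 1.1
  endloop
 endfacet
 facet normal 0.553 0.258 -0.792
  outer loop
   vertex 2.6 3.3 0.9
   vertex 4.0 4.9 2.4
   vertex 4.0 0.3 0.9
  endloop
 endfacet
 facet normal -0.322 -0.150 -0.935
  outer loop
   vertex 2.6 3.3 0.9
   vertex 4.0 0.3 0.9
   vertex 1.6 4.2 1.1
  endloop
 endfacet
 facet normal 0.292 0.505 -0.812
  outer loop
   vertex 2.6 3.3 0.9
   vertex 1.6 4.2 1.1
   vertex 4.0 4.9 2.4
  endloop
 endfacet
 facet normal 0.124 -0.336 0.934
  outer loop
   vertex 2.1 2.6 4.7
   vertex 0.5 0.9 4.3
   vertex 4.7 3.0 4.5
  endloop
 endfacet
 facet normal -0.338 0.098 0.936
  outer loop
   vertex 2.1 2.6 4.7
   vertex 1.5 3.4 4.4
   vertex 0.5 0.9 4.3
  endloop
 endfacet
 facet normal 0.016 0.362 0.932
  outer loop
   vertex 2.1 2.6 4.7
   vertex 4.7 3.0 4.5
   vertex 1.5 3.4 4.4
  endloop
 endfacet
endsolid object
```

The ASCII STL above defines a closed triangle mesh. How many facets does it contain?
12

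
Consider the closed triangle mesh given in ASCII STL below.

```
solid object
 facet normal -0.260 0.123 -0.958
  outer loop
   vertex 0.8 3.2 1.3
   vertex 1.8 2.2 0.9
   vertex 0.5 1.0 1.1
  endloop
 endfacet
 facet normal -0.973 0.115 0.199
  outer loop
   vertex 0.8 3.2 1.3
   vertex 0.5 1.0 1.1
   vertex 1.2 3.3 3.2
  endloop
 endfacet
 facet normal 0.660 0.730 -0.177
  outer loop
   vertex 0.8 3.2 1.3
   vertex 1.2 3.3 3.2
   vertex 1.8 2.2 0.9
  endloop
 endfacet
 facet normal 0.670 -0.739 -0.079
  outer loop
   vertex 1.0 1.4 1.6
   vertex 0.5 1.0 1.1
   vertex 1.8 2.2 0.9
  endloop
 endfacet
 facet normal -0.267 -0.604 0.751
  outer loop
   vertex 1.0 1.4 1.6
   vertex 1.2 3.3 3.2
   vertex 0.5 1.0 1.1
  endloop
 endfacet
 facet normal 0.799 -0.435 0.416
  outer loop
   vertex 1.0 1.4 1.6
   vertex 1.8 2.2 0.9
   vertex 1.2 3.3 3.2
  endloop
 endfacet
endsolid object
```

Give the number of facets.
6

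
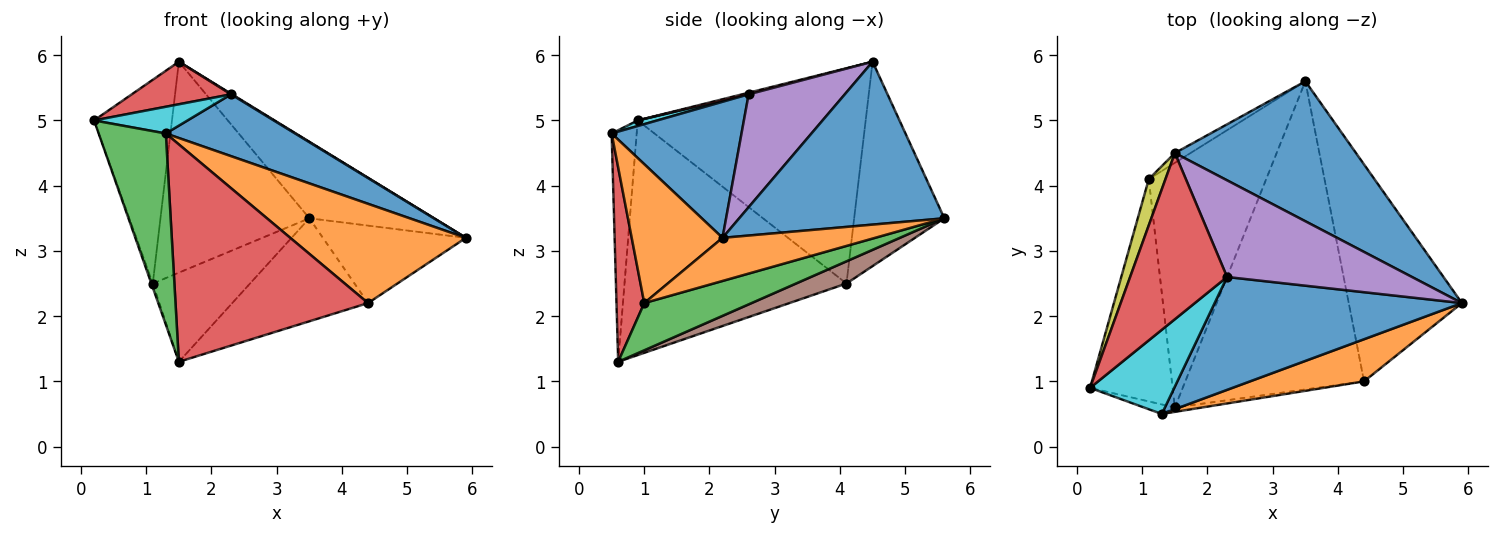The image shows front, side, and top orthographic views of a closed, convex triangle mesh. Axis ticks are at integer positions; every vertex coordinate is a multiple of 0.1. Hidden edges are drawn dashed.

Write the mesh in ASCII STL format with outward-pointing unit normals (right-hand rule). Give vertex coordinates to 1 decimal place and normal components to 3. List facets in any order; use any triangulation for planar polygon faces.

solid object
 facet normal 0.619 0.377 0.689
  outer loop
   vertex 1.5 4.5 5.9
   vertex 5.9 2.2 3.2
   vertex 3.5 5.6 3.5
  endloop
 endfacet
 facet normal 0.338 0.317 -0.886
  outer loop
   vertex 4.4 1.0 2.2
   vertex 3.5 5.6 3.5
   vertex 5.9 2.2 3.2
  endloop
 endfacet
 facet normal 0.243 0.308 -0.920
  outer loop
   vertex 4.4 1.0 2.2
   vertex 1.5 0.6 1.3
   vertex 3.5 5.6 3.5
  endloop
 endfacet
 facet normal 0.016 -0.248 0.969
  outer loop
   vertex 2.3 2.6 5.4
   vertex 1.5 4.5 5.9
   vertex 0.2 0.9 5.0
  endloop
 endfacet
 facet normal 0.521 -0.005 0.854
  outer loop
   vertex 2.3 2.6 5.4
   vertex 5.9 2.2 3.2
   vertex 1.5 4.5 5.9
  endloop
 endfacet
 facet normal 0.175 0.337 -0.925
  outer loop
   vertex 1.1 4.1 2.5
   vertex 3.5 5.6 3.5
   vertex 1.5 0.6 1.3
  endloop
 endfacet
 facet normal -0.518 0.855 -0.040
  outer loop
   vertex 1.1 4.1 2.5
   vertex 1.5 4.5 5.9
   vertex 3.5 5.6 3.5
  endloop
 endfacet
 facet normal -0.943 0.006 -0.332
  outer loop
   vertex 1.1 4.1 2.5
   vertex 1.5 0.6 1.3
   vertex 0.2 0.9 5.0
  endloop
 endfacet
 facet normal -0.944 0.323 0.073
  outer loop
   vertex 1.1 4.1 2.5
   vertex 0.2 0.9 5.0
   vertex 1.5 4.5 5.9
  endloop
 endfacet
 facet normal 0.063 -0.302 0.951
  outer loop
   vertex 1.3 0.5 4.8
   vertex 2.3 2.6 5.4
   vertex 0.2 0.9 5.0
  endloop
 endfacet
 facet normal 0.435 -0.433 0.790
  outer loop
   vertex 1.3 0.5 4.8
   vertex 5.9 2.2 3.2
   vertex 2.3 2.6 5.4
  endloop
 endfacet
 facet normal 0.430 -0.831 0.353
  outer loop
   vertex 1.3 0.5 4.8
   vertex 4.4 1.0 2.2
   vertex 5.9 2.2 3.2
  endloop
 endfacet
 facet normal -0.349 -0.936 -0.047
  outer loop
   vertex 1.3 0.5 4.8
   vertex 0.2 0.9 5.0
   vertex 1.5 0.6 1.3
  endloop
 endfacet
 facet normal 0.143 -0.990 -0.020
  outer loop
   vertex 1.3 0.5 4.8
   vertex 1.5 0.6 1.3
   vertex 4.4 1.0 2.2
  endloop
 endfacet
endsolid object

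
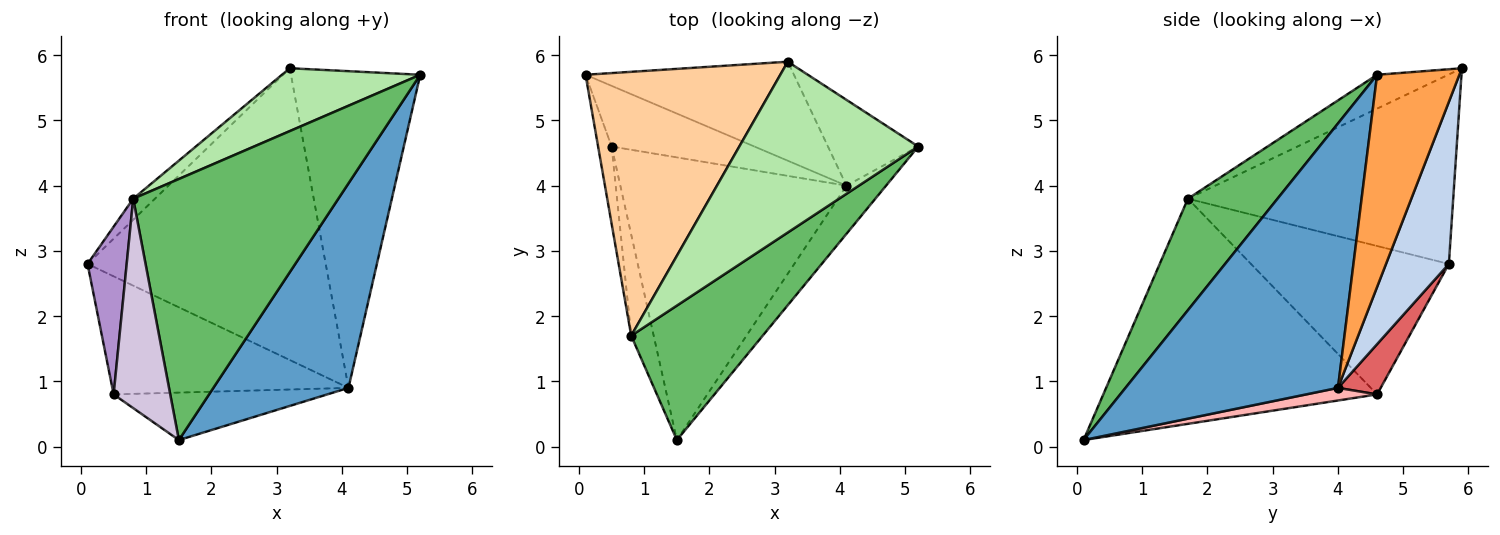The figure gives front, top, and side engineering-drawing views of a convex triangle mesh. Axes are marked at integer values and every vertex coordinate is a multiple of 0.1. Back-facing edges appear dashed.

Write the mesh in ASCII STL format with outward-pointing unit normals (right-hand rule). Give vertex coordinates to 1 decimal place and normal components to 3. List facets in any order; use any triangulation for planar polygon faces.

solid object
 facet normal 0.837 -0.532 -0.125
  outer loop
   vertex 4.1 4.0 0.9
   vertex 5.2 4.6 5.7
   vertex 1.5 0.1 0.1
  endloop
 endfacet
 facet normal 0.242 0.919 -0.312
  outer loop
   vertex 4.1 4.0 0.9
   vertex 0.1 5.7 2.8
   vertex 3.2 5.9 5.8
  endloop
 endfacet
 facet normal 0.523 0.822 -0.223
  outer loop
   vertex 4.1 4.0 0.9
   vertex 3.2 5.9 5.8
   vertex 5.2 4.6 5.7
  endloop
 endfacet
 facet normal -0.696 0.057 0.716
  outer loop
   vertex 0.8 1.7 3.8
   vertex 3.2 5.9 5.8
   vertex 0.1 5.7 2.8
  endloop
 endfacet
 facet normal 0.362 -0.829 0.427
  outer loop
   vertex 0.8 1.7 3.8
   vertex 1.5 0.1 0.1
   vertex 5.2 4.6 5.7
  endloop
 endfacet
 facet normal -0.175 -0.340 0.924
  outer loop
   vertex 0.8 1.7 3.8
   vertex 5.2 4.6 5.7
   vertex 3.2 5.9 5.8
  endloop
 endfacet
 facet normal 0.159 0.878 -0.451
  outer loop
   vertex 0.5 4.6 0.8
   vertex 0.1 5.7 2.8
   vertex 4.1 4.0 0.9
  endloop
 endfacet
 facet normal 0.055 0.165 -0.985
  outer loop
   vertex 0.5 4.6 0.8
   vertex 4.1 4.0 0.9
   vertex 1.5 0.1 0.1
  endloop
 endfacet
 facet normal -0.977 -0.193 -0.089
  outer loop
   vertex 0.5 4.6 0.8
   vertex 0.8 1.7 3.8
   vertex 0.1 5.7 2.8
  endloop
 endfacet
 facet normal -0.975 -0.201 -0.097
  outer loop
   vertex 0.5 4.6 0.8
   vertex 1.5 0.1 0.1
   vertex 0.8 1.7 3.8
  endloop
 endfacet
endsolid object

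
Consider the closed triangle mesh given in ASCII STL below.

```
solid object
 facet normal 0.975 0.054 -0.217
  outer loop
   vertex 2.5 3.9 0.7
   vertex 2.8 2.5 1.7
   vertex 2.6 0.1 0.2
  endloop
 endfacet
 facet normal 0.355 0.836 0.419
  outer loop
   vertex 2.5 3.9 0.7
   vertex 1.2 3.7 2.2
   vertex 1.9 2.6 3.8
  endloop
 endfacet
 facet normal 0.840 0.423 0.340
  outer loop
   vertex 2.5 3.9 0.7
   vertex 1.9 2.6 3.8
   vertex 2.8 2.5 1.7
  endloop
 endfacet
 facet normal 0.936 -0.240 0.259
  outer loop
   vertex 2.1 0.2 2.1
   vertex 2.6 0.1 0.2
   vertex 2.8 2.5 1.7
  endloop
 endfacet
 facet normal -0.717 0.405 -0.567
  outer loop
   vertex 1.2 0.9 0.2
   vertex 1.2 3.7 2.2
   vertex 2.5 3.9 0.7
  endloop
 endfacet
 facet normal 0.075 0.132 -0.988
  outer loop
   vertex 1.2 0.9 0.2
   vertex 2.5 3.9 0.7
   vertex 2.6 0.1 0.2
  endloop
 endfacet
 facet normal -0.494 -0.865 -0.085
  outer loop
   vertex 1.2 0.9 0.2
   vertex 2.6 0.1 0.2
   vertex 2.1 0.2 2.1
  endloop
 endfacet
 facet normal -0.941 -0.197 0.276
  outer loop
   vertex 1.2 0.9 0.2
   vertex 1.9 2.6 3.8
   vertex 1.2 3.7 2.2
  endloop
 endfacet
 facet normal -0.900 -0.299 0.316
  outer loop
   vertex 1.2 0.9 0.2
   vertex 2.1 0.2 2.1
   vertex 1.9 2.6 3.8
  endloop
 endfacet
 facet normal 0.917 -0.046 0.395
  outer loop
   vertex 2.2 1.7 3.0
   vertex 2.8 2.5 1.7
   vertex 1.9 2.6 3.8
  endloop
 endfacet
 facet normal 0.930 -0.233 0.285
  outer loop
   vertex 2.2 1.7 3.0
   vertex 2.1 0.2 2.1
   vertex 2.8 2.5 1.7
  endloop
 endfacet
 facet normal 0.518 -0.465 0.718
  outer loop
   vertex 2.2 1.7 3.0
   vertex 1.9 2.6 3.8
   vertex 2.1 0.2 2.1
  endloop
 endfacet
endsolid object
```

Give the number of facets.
12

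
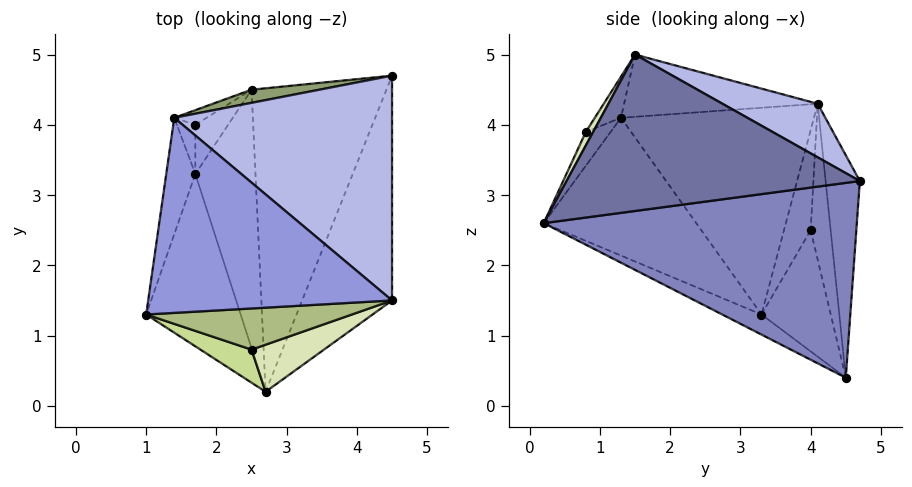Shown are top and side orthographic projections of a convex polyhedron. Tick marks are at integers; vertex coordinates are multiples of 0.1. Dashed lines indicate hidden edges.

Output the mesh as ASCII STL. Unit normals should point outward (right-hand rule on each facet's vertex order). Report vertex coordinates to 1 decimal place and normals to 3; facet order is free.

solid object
 facet normal 0.835 -0.270 -0.480
  outer loop
   vertex 2.7 0.2 2.6
   vertex 4.5 4.7 3.2
   vertex 4.5 1.5 5.0
  endloop
 endfacet
 facet normal 0.797 -0.245 -0.552
  outer loop
   vertex 2.5 4.5 0.4
   vertex 4.5 4.7 3.2
   vertex 2.7 0.2 2.6
  endloop
 endfacet
 facet normal -0.247 -0.034 0.968
  outer loop
   vertex 1.4 4.1 4.3
   vertex 1.0 1.3 4.1
   vertex 4.5 1.5 5.0
  endloop
 endfacet
 facet normal 0.210 0.479 0.852
  outer loop
   vertex 1.4 4.1 4.3
   vertex 4.5 1.5 5.0
   vertex 4.5 4.7 3.2
  endloop
 endfacet
 facet normal -0.172 0.984 0.052
  outer loop
   vertex 1.4 4.1 4.3
   vertex 4.5 4.7 3.2
   vertex 2.5 4.5 0.4
  endloop
 endfacet
 facet normal -0.140 -0.700 0.700
  outer loop
   vertex 2.5 0.8 3.9
   vertex 4.5 1.5 5.0
   vertex 1.0 1.3 4.1
  endloop
 endfacet
 facet normal -0.248 -0.894 0.374
  outer loop
   vertex 2.5 0.8 3.9
   vertex 1.0 1.3 4.1
   vertex 2.7 0.2 2.6
  endloop
 endfacet
 facet normal 0.080 -0.900 0.428
  outer loop
   vertex 2.5 0.8 3.9
   vertex 2.7 0.2 2.6
   vertex 4.5 1.5 5.0
  endloop
 endfacet
 facet normal -0.737 -0.450 -0.505
  outer loop
   vertex 1.7 3.3 1.3
   vertex 2.7 0.2 2.6
   vertex 1.0 1.3 4.1
  endloop
 endfacet
 facet normal -0.284 -0.447 -0.848
  outer loop
   vertex 1.7 3.3 1.3
   vertex 2.5 4.5 0.4
   vertex 2.7 0.2 2.6
  endloop
 endfacet
 facet normal -0.979 0.150 -0.138
  outer loop
   vertex 1.7 3.3 1.3
   vertex 1.0 1.3 4.1
   vertex 1.4 4.1 4.3
  endloop
 endfacet
 facet normal -0.797 0.581 -0.165
  outer loop
   vertex 1.7 4.0 2.5
   vertex 1.4 4.1 4.3
   vertex 2.5 4.5 0.4
  endloop
 endfacet
 facet normal -0.881 0.409 -0.238
  outer loop
   vertex 1.7 4.0 2.5
   vertex 2.5 4.5 0.4
   vertex 1.7 3.3 1.3
  endloop
 endfacet
 facet normal -0.939 0.297 -0.173
  outer loop
   vertex 1.7 4.0 2.5
   vertex 1.7 3.3 1.3
   vertex 1.4 4.1 4.3
  endloop
 endfacet
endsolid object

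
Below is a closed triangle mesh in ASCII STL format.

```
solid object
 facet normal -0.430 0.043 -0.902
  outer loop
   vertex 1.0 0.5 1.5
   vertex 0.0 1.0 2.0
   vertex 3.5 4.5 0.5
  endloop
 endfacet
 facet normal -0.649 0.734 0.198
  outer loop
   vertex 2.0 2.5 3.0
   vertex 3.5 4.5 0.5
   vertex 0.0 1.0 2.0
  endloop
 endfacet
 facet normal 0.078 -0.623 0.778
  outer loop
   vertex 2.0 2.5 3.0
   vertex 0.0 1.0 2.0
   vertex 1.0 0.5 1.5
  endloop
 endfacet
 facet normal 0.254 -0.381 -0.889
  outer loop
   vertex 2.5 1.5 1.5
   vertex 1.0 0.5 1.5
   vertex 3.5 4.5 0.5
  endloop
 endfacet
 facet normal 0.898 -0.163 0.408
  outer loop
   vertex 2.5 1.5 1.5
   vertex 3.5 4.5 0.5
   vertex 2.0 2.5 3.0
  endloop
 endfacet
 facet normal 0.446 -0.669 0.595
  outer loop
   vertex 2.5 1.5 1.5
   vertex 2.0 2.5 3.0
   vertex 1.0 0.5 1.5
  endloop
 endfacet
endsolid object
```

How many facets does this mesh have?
6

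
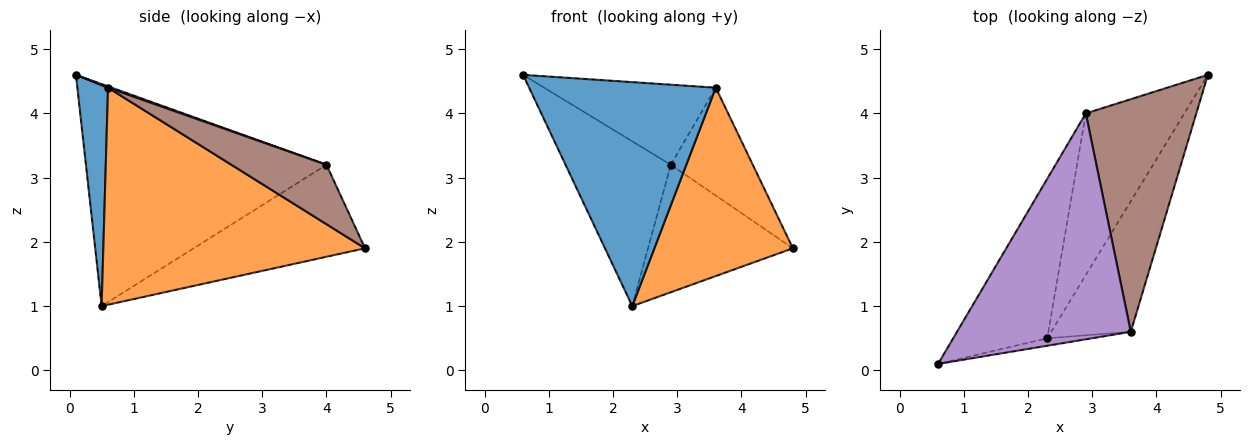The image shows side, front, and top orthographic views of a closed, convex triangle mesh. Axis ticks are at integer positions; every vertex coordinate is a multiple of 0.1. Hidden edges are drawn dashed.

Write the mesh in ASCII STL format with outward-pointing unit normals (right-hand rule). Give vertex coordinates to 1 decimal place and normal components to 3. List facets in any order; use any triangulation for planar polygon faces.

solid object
 facet normal 0.162 -0.986 -0.033
  outer loop
   vertex 3.6 0.6 4.4
   vertex 0.6 0.1 4.6
   vertex 2.3 0.5 1.0
  endloop
 endfacet
 facet normal 0.841 -0.445 -0.308
  outer loop
   vertex 3.6 0.6 4.4
   vertex 2.3 0.5 1.0
   vertex 4.8 4.6 1.9
  endloop
 endfacet
 facet normal -0.854 0.374 -0.362
  outer loop
   vertex 2.9 4.0 3.2
   vertex 2.3 0.5 1.0
   vertex 0.6 0.1 4.6
  endloop
 endfacet
 facet normal -0.591 0.499 -0.633
  outer loop
   vertex 2.9 4.0 3.2
   vertex 4.8 4.6 1.9
   vertex 2.3 0.5 1.0
  endloop
 endfacet
 facet normal 0.007 0.334 0.943
  outer loop
   vertex 2.9 4.0 3.2
   vertex 0.6 0.1 4.6
   vertex 3.6 0.6 4.4
  endloop
 endfacet
 facet normal 0.438 0.378 0.815
  outer loop
   vertex 2.9 4.0 3.2
   vertex 3.6 0.6 4.4
   vertex 4.8 4.6 1.9
  endloop
 endfacet
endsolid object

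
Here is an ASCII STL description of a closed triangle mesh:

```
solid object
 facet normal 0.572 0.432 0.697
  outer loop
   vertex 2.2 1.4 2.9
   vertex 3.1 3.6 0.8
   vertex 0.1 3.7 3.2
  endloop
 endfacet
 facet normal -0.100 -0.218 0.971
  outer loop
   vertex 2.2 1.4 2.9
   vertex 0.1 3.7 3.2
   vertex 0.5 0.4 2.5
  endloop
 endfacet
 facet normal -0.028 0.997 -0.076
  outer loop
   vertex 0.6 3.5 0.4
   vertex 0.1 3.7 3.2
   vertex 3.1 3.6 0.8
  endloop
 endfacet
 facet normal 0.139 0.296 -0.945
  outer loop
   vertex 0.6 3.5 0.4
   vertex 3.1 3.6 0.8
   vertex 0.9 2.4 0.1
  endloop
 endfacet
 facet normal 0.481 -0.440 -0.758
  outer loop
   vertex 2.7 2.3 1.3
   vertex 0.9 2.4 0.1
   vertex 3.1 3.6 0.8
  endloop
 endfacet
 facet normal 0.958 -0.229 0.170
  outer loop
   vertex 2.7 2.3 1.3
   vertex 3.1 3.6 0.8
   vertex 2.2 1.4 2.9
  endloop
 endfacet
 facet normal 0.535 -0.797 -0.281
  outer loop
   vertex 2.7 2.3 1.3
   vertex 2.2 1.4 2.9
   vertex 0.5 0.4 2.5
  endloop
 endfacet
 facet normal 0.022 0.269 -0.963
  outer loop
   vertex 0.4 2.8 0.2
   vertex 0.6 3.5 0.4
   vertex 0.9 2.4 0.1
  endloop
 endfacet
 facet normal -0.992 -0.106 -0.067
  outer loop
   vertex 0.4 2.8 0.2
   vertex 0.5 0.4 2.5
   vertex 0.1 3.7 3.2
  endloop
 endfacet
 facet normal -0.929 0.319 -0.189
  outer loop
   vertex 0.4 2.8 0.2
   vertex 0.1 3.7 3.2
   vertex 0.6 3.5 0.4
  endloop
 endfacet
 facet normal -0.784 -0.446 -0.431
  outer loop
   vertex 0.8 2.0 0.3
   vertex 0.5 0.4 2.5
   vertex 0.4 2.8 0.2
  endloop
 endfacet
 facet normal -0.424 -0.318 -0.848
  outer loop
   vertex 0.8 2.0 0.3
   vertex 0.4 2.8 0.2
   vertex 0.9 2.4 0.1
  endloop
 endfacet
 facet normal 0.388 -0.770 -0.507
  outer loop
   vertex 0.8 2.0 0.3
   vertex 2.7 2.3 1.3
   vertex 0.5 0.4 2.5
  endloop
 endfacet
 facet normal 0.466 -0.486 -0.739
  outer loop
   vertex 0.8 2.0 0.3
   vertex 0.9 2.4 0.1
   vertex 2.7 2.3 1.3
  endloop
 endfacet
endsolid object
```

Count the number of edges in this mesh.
21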